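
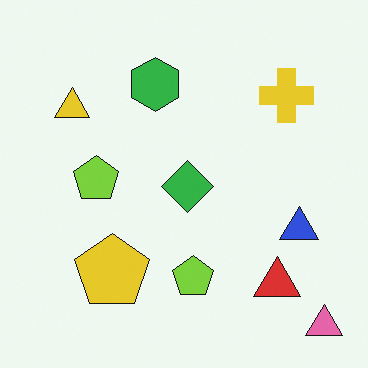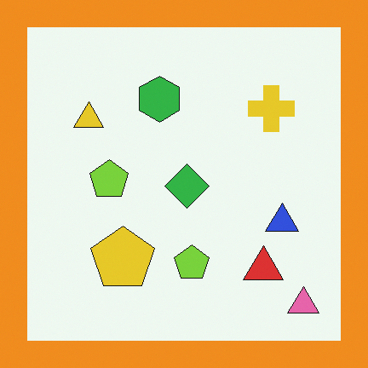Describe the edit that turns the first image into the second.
Framed with a orange border.

A solid orange frame runs around the edge of the second image, with the content slightly shrunk inside it.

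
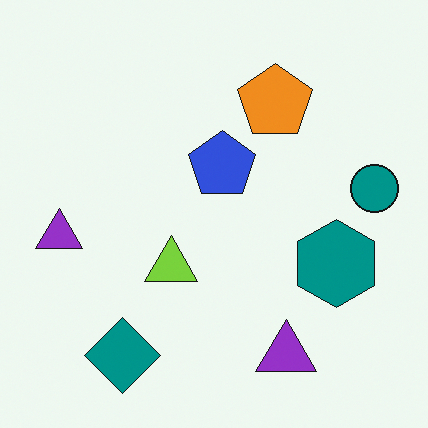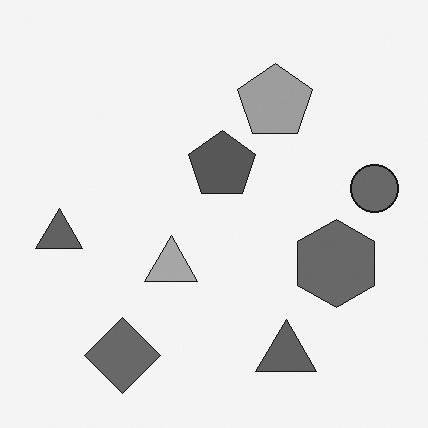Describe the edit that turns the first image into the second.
It was converted to grayscale.

All color is removed — every shape is now a shade of grey.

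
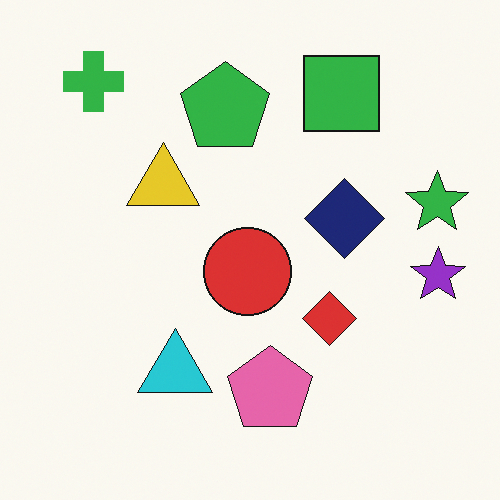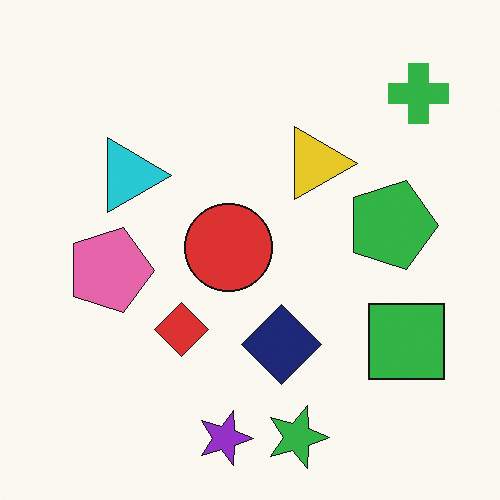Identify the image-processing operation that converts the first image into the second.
The image was rotated 90° clockwise.

The green cross sits in the top-left of the first image and the top-right of the second — consistent with a whole-image 90° clockwise rotation.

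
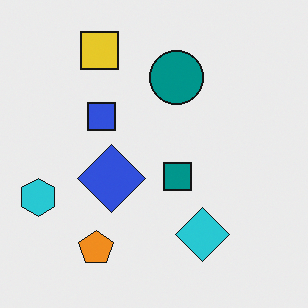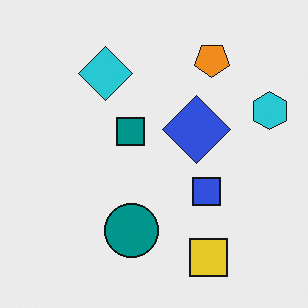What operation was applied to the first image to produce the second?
This is the original image rotated 180°.

The cyan hexagon sits in the left of the first image and the right of the second — consistent with a whole-image 180° rotation.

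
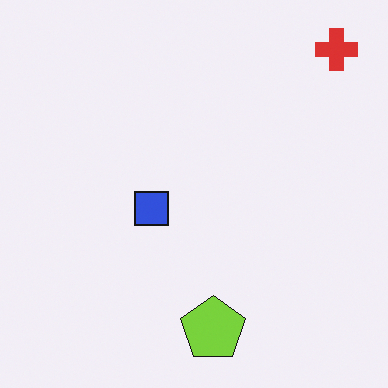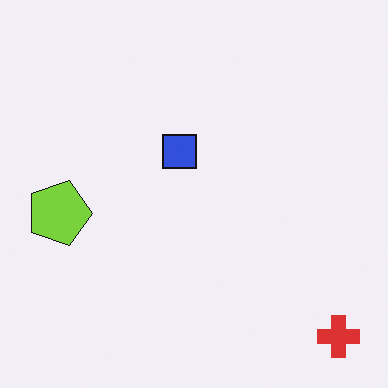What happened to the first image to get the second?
The transformation is: rotated 90° clockwise.

The red cross sits in the top-right of the first image and the bottom-right of the second — consistent with a whole-image 90° clockwise rotation.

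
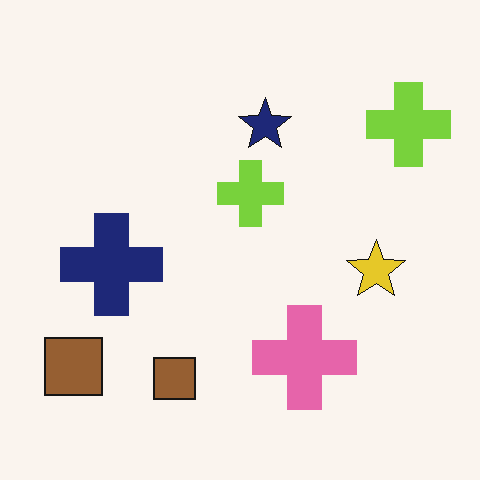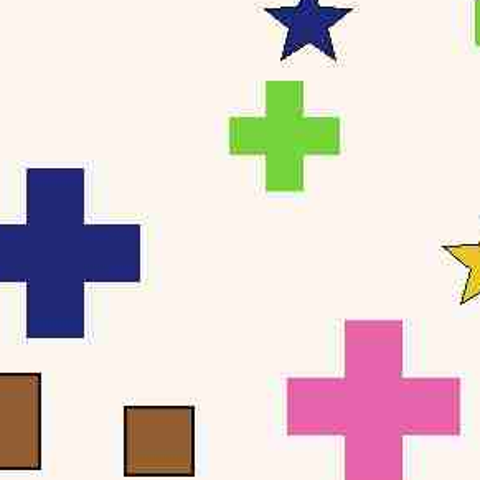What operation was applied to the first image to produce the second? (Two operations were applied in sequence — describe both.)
The transformation is: heavily JPEG-compressed with obvious blocking artifacts, then cropped tightly and scaled back up.

Blocky 8×8 compression artifacts appear around shape edges and the flat background shows ringing — characteristic JPEG degradation. The visible shapes are larger and the field of view is narrower; shapes near the original edges may be partly or wholly outside the frame — a crop-and-rescale.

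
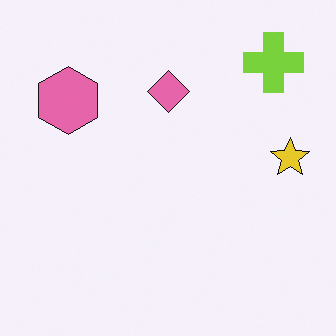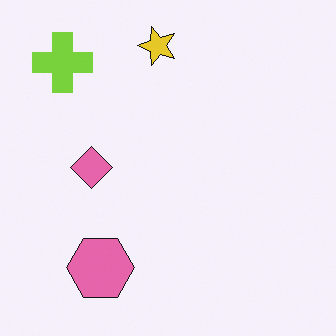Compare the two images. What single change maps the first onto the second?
This is the original image rotated 90° counter-clockwise.

The lime cross sits in the top-right of the first image and the top-left of the second — consistent with a whole-image 90° counter-clockwise rotation.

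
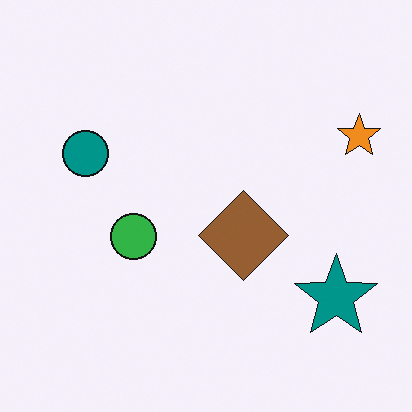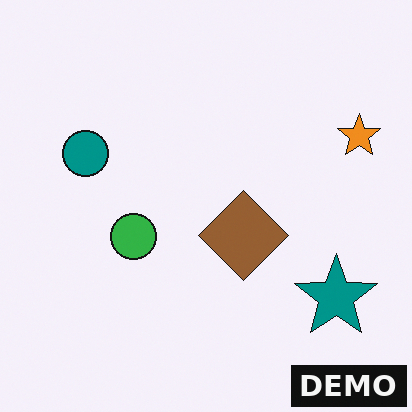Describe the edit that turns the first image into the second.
The transformation is: watermarked with the text "DEMO" in the lower-right corner.

A dark label reading "DEMO" appears in the lower-right corner.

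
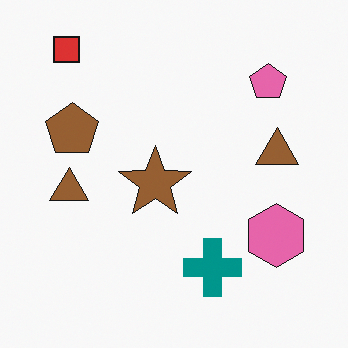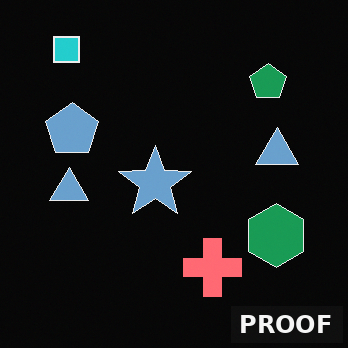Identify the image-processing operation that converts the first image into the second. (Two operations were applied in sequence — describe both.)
The image was color-inverted (negative), then watermarked with the text "PROOF" in the lower-right corner.

The light background has become dark and every shape's color is its complement — a photographic negative. A dark label reading "PROOF" appears in the lower-right corner.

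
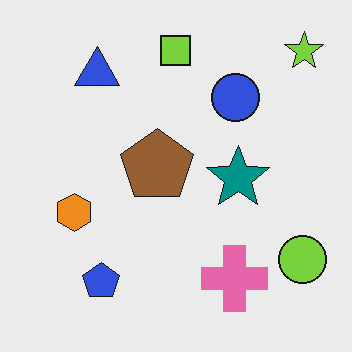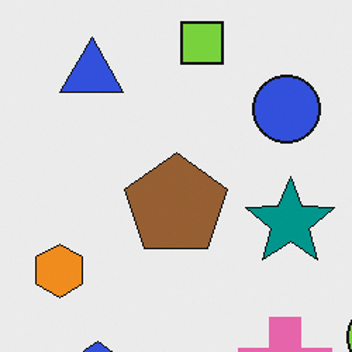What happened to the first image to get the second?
The transformation is: cropped slightly and scaled back up.

The visible shapes are larger and the field of view is narrower; shapes near the original edges may be partly or wholly outside the frame — a crop-and-rescale.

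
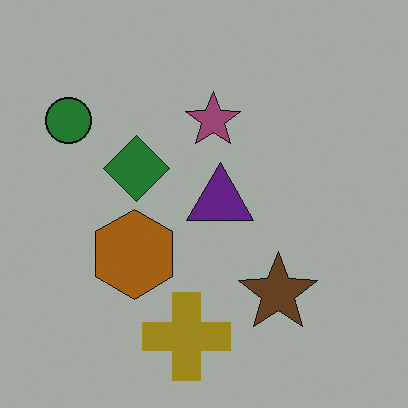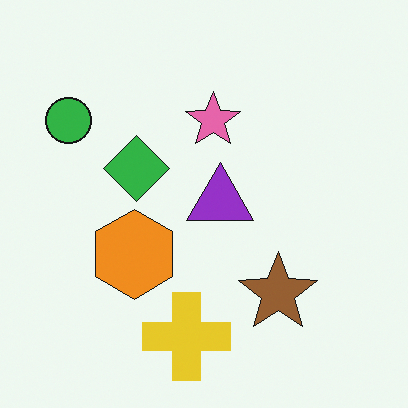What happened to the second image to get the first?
The first image is the second darkened a lot.

Every pixel — background and shapes alike — is uniformly darkened.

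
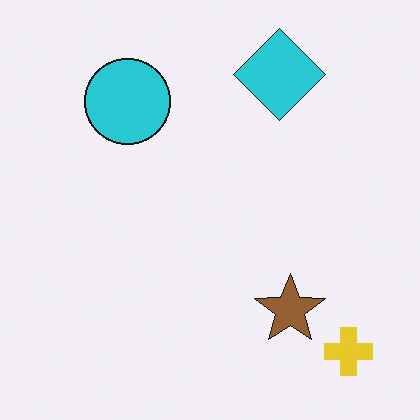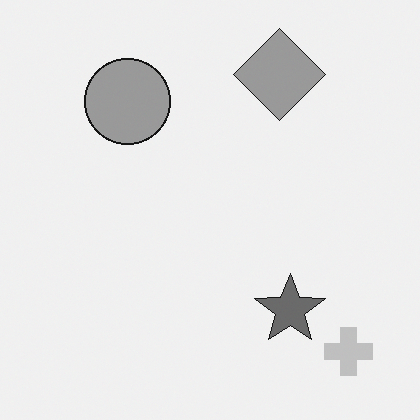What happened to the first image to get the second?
This is the original image converted to grayscale.

All color is removed — every shape is now a shade of grey.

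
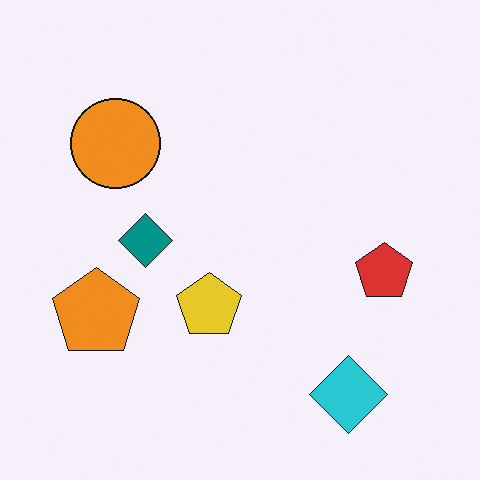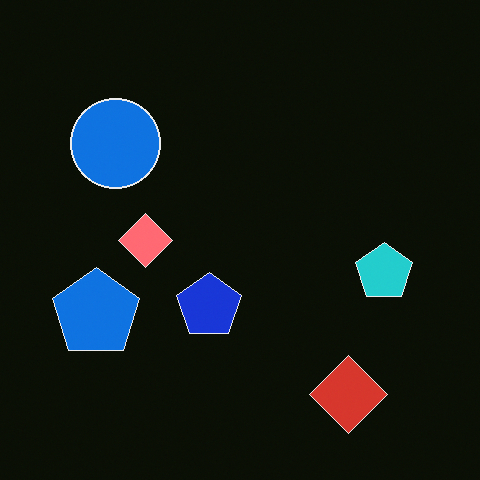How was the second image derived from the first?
This is the original image color-inverted (negative).

The light background has become dark and every shape's color is its complement — a photographic negative.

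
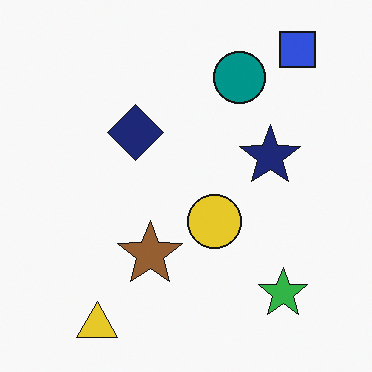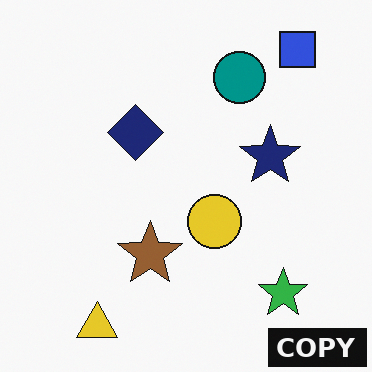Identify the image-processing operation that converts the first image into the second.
The second image is the first watermarked with the text "COPY" in the lower-right corner.

A dark label reading "COPY" appears in the lower-right corner.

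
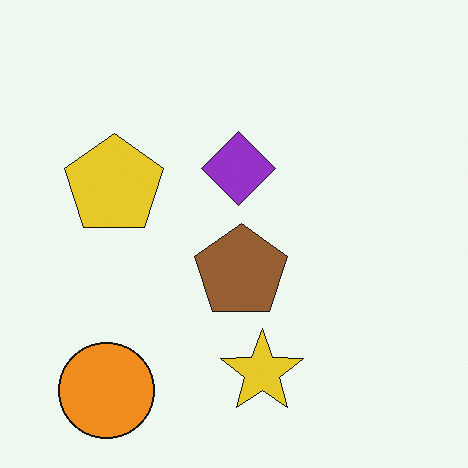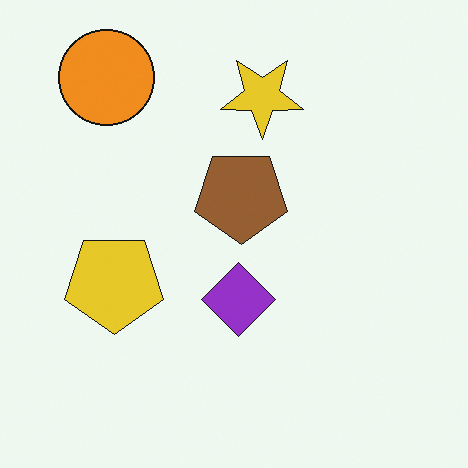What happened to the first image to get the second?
The image was flipped vertically (top ↔ bottom).

The orange circle is in the bottom-left of the first image and the top-left of the second — shapes on opposite sides of the horizontal midline have swapped in a mirror flip.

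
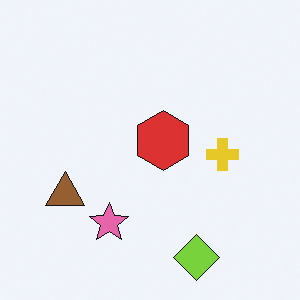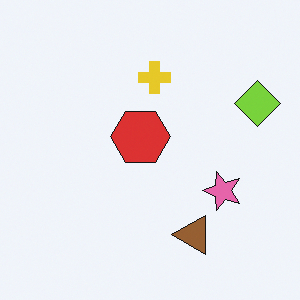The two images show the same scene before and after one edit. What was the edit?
Rotated 90° counter-clockwise.

The lime diamond sits in the bottom of the first image and the right of the second — consistent with a whole-image 90° counter-clockwise rotation.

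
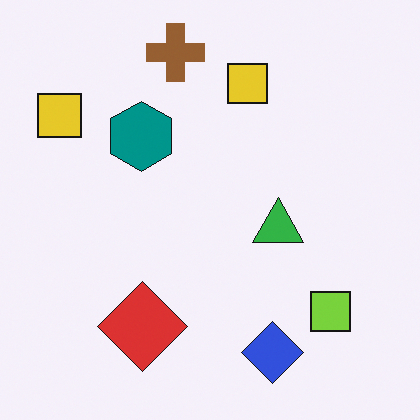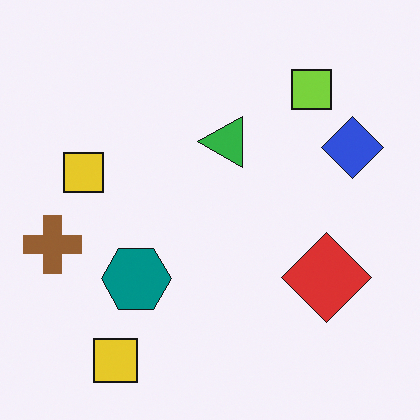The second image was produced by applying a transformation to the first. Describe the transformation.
The transformation is: rotated 90° counter-clockwise.

The brown cross sits in the top of the first image and the left of the second — consistent with a whole-image 90° counter-clockwise rotation.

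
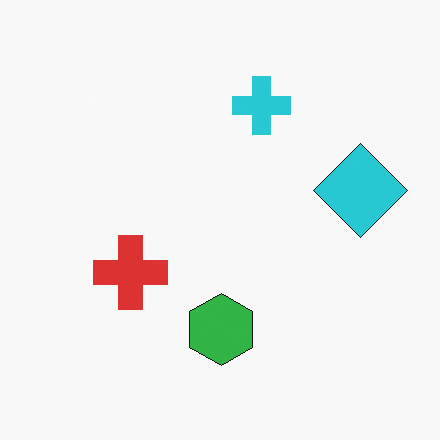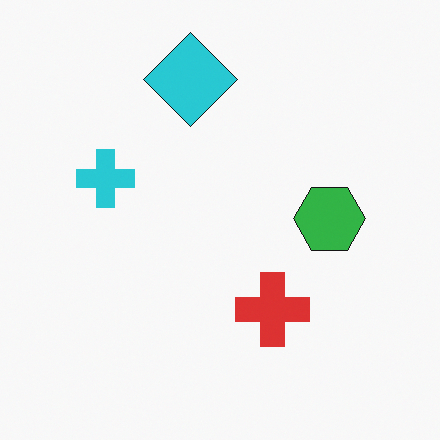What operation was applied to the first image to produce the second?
It was rotated 90° counter-clockwise.

The cyan diamond sits in the right of the first image and the top of the second — consistent with a whole-image 90° counter-clockwise rotation.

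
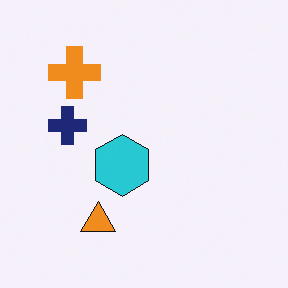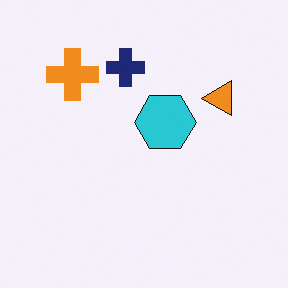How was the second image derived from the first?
The image was transposed (reflected across the top-left ↔ bottom-right diagonal).

Shapes have swapped their row and column positions — what was in the top-right is now in the bottom-left — a diagonal reflection.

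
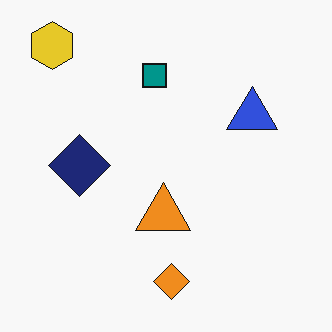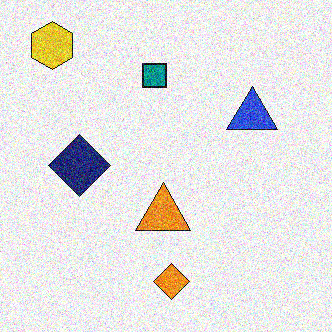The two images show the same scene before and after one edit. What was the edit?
This is the original image degraded with a thick layer of grain.

Random speckle covers the whole image, including the flat background.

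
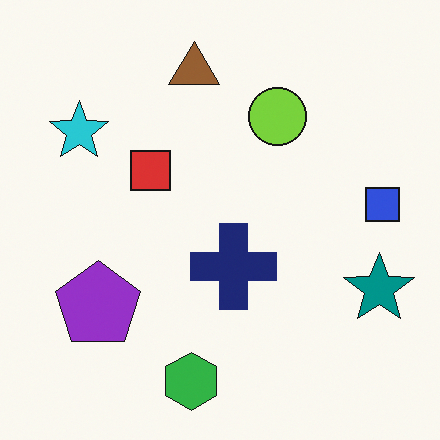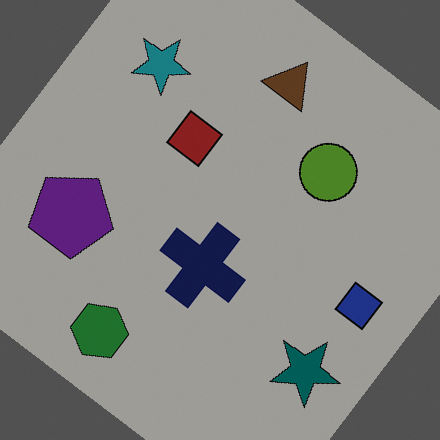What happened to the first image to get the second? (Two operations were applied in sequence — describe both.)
The image was rotated clockwise by a large amount — several tens of degrees, then substantially darkened.

Every shape is tilted by the same angle and the image corners show triangular fill wedges — a whole-image rotation by a non-right angle. Every pixel — background and shapes alike — is uniformly darkened.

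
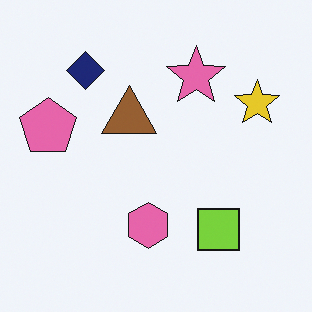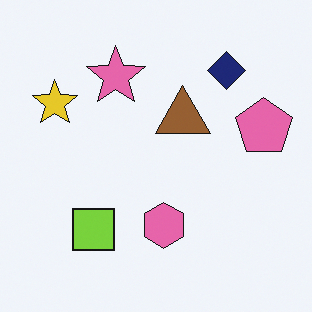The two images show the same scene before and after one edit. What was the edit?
The image was flipped horizontally (left ↔ right).

The pink pentagon is in the left of the first image and the right of the second — shapes on opposite sides of the vertical midline have swapped in a mirror flip.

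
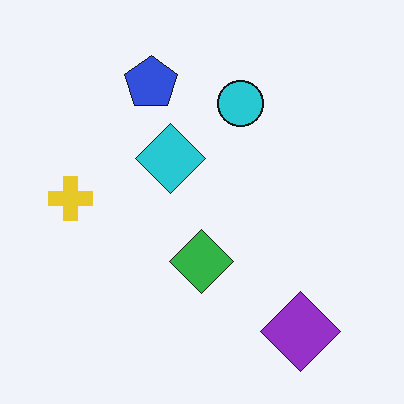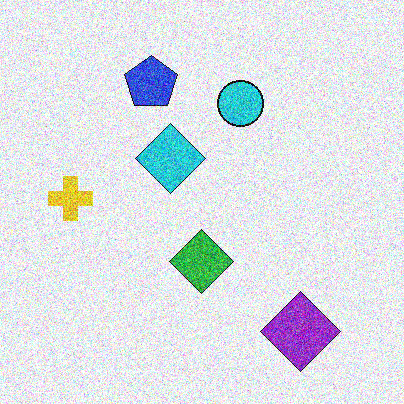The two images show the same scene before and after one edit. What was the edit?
The second image is the first degraded with strong gaussian noise.

Random speckle covers the whole image, including the flat background.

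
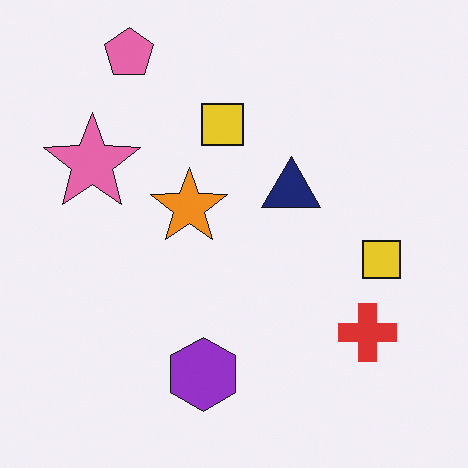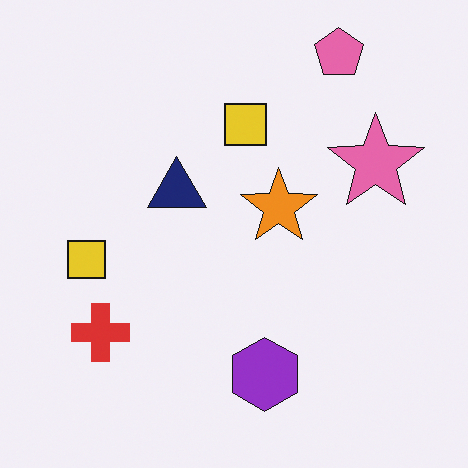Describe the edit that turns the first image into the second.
The image was flipped horizontally (left ↔ right).

The pink star is in the left of the first image and the right of the second — shapes on opposite sides of the vertical midline have swapped in a mirror flip.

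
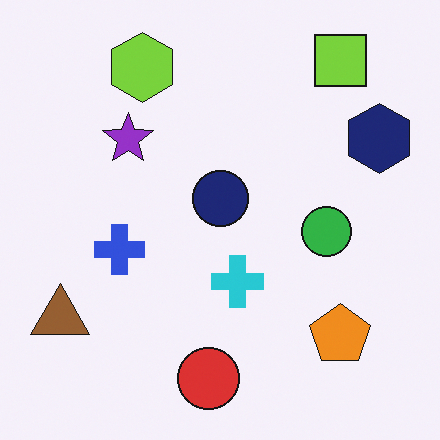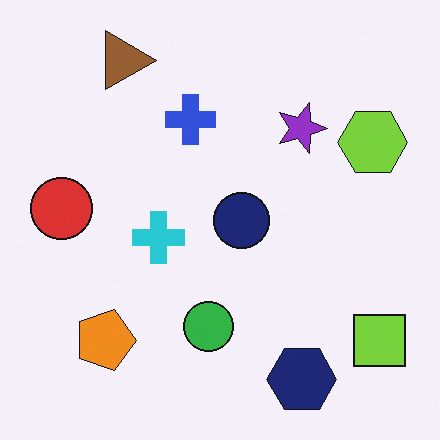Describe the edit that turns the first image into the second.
The image was rotated 90° clockwise.

The lime square sits in the top-right of the first image and the bottom-right of the second — consistent with a whole-image 90° clockwise rotation.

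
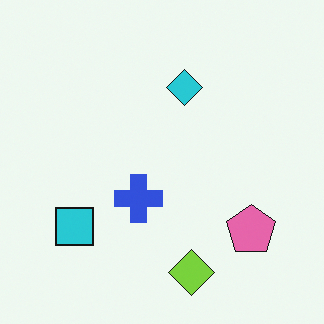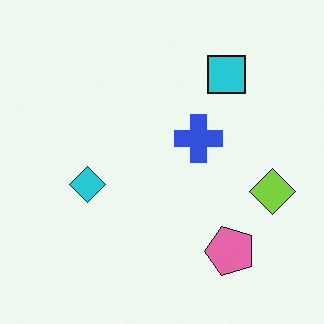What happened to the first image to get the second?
The transformation is: transposed (reflected across the top-left ↔ bottom-right diagonal).

Shapes have swapped their row and column positions — what was in the top-right is now in the bottom-left — a diagonal reflection.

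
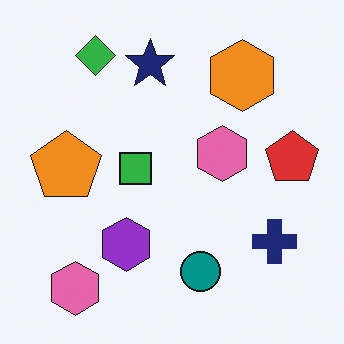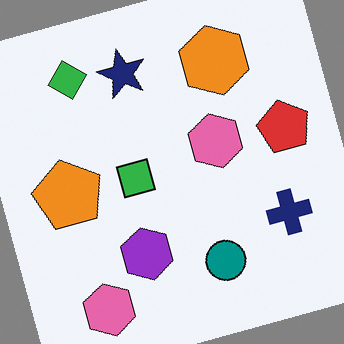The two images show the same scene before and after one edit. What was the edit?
It was rotated counter-clockwise by a clearly visible amount.

Every shape is tilted by the same angle and the image corners show triangular fill wedges — a whole-image rotation by a non-right angle.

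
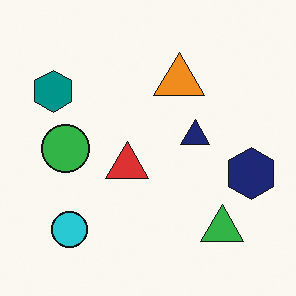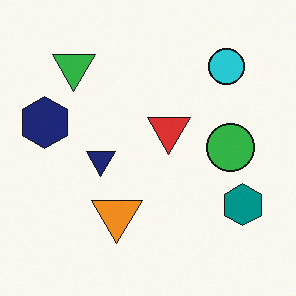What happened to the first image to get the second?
The second image is the first rotated 180°.

The cyan circle sits in the bottom-left of the first image and the top-right of the second — consistent with a whole-image 180° rotation.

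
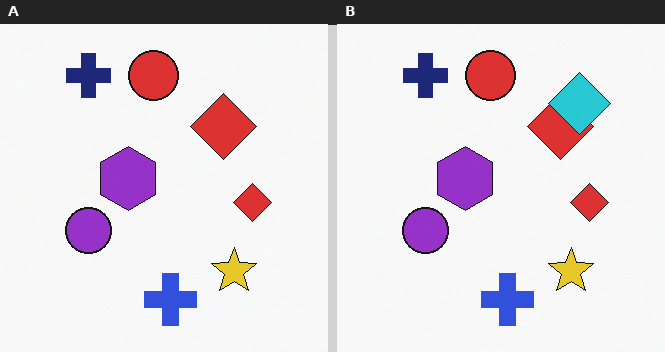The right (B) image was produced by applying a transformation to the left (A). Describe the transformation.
The image was overlaid with an additional cyan diamond.

A cyan diamond appears in the right (B) image that is absent from the left (A).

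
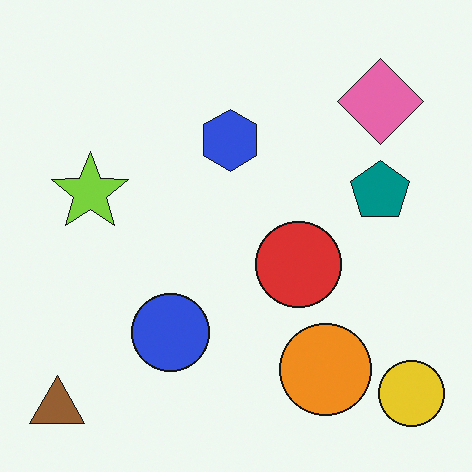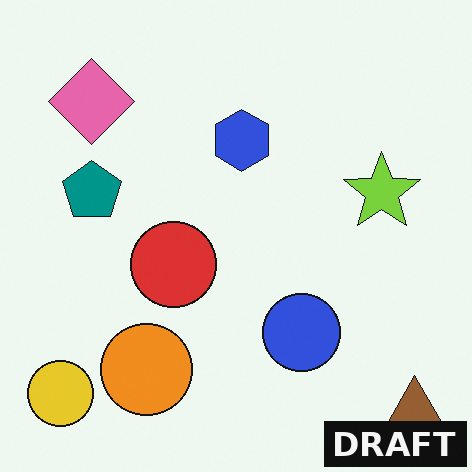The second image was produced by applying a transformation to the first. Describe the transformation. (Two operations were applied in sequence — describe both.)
The second image is the first flipped horizontally (left ↔ right), then watermarked with the text "DRAFT" in the lower-right corner.

The brown triangle is in the bottom-left of the first image and the bottom-right of the second — shapes on opposite sides of the vertical midline have swapped in a mirror flip. A dark label reading "DRAFT" appears in the lower-right corner.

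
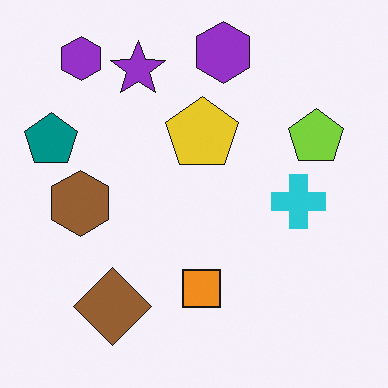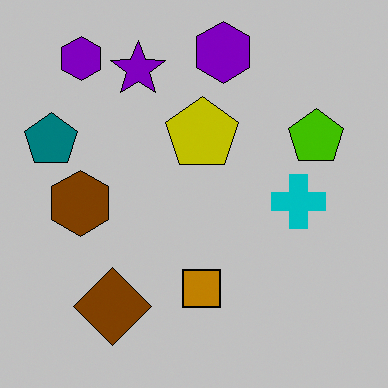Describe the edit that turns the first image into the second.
This is the original image aggressively posterized.

Each flat color has snapped to a coarser quantized level — most visibly, the near-white background has dropped to a flat grey.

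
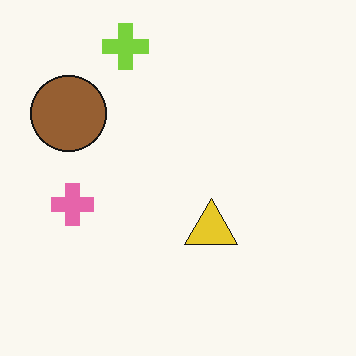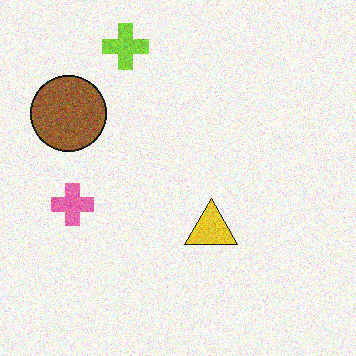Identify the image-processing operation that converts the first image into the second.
It was degraded with moderate additive noise.

Random speckle covers the whole image, including the flat background.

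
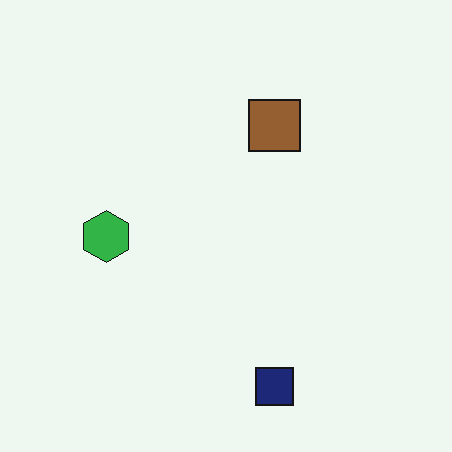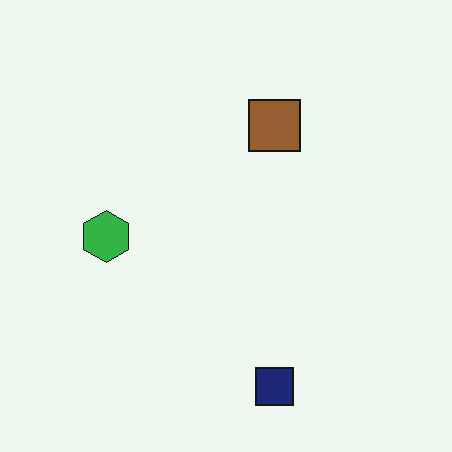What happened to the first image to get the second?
JPEG-compressed with visible artifacts.

Blocky 8×8 compression artifacts appear around shape edges and the flat background shows ringing — characteristic JPEG degradation.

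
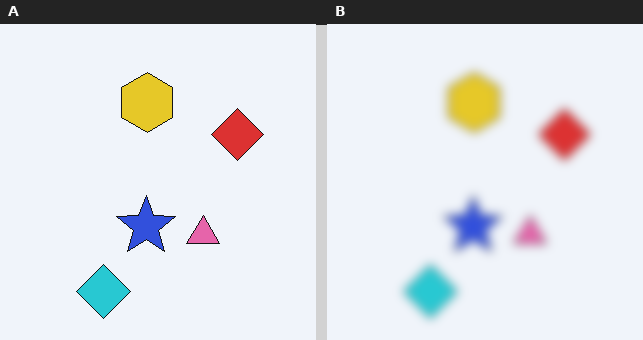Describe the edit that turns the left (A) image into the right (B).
The right (B) image is the left (A) heavily blurred.

Shape edges and outlines are uniformly softened across the whole image.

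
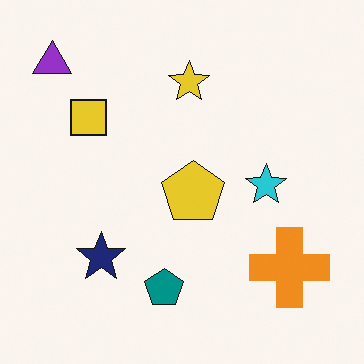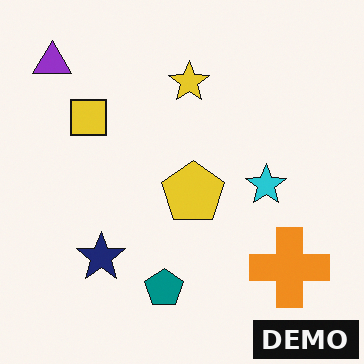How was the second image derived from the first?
This is the original image watermarked with the text "DEMO" in the lower-right corner.

A dark label reading "DEMO" appears in the lower-right corner.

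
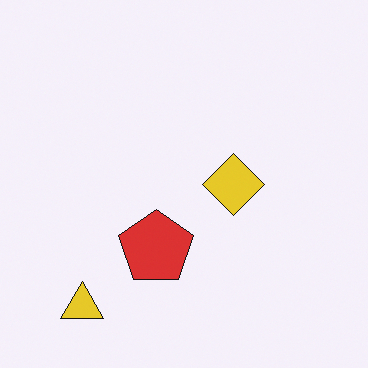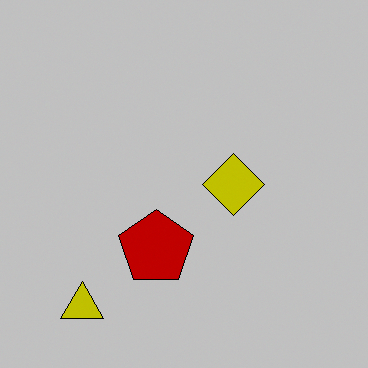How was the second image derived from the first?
The transformation is: aggressively posterized.

Each flat color has snapped to a coarser quantized level — most visibly, the near-white background has dropped to a flat grey.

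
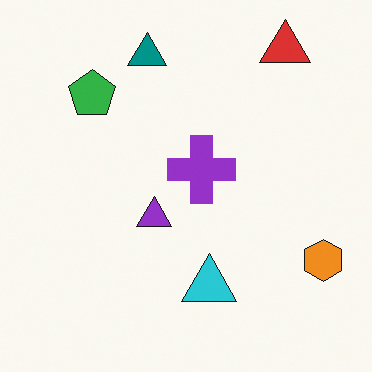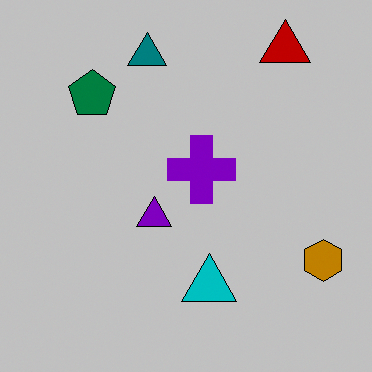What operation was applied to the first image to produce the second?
The second image is the first heavily posterized to just a handful of flat colors.

Each flat color has snapped to a coarser quantized level — most visibly, the near-white background has dropped to a flat grey.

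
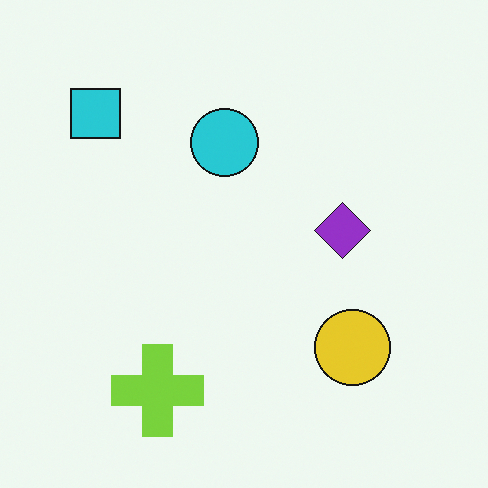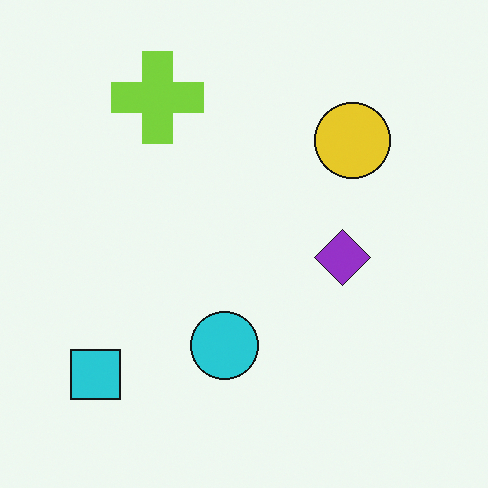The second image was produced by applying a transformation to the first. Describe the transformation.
The second image is the first flipped vertically (top ↔ bottom).

The lime cross is in the bottom-left of the first image and the top-left of the second — shapes on opposite sides of the horizontal midline have swapped in a mirror flip.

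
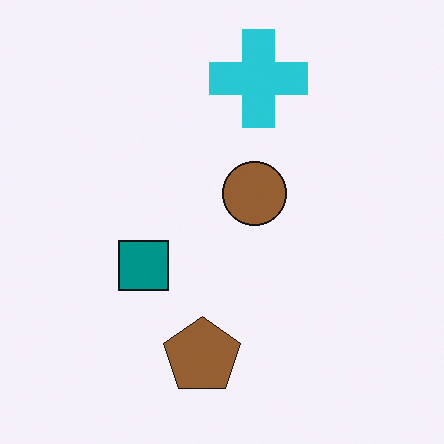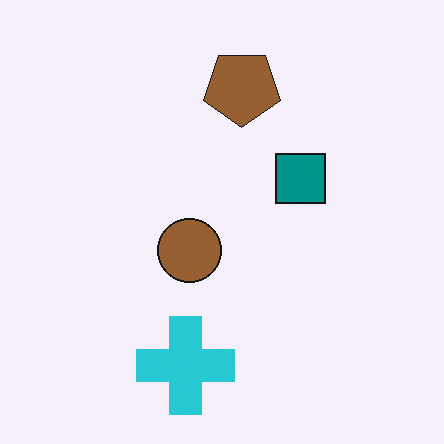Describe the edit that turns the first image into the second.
This is the original image rotated 180°.

The cyan cross sits in the top of the first image and the bottom of the second — consistent with a whole-image 180° rotation.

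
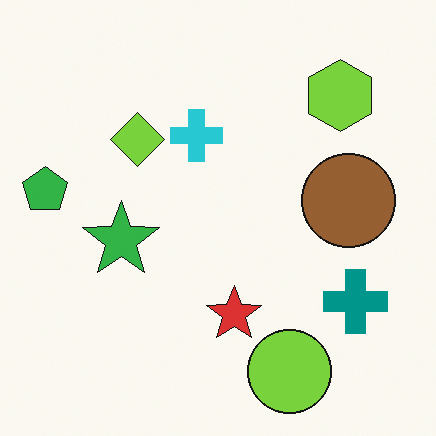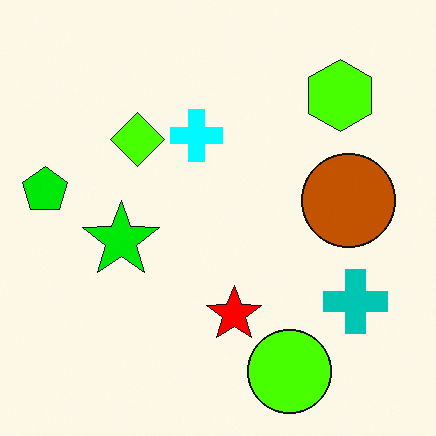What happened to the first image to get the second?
The transformation is: made much more vivid (saturation change).

All colors are more vivid — a global saturation change.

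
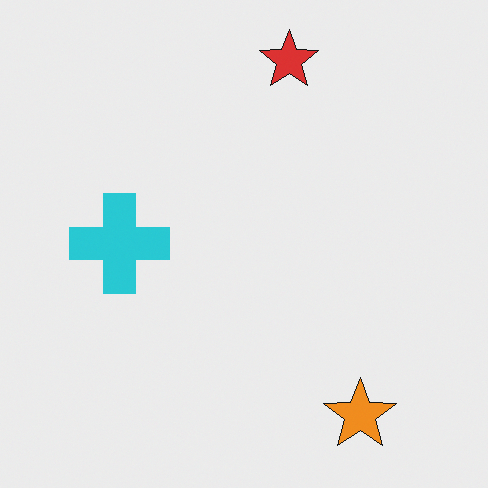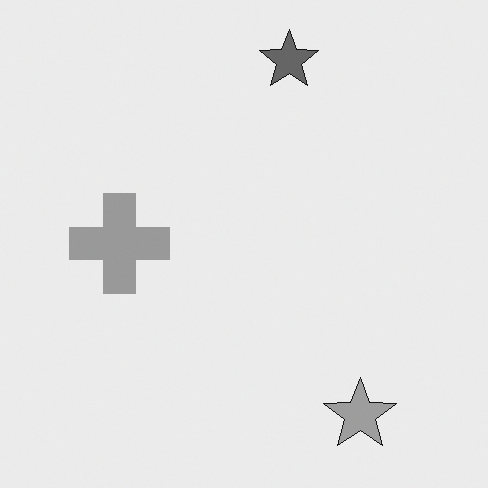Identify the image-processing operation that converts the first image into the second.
The second image is the first converted to grayscale.

All color is removed — every shape is now a shade of grey.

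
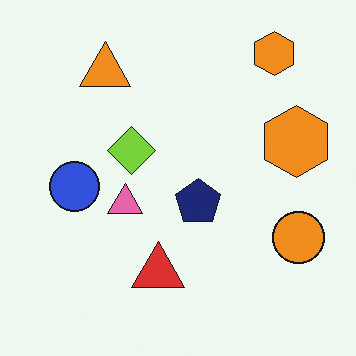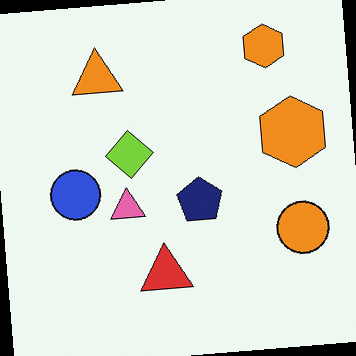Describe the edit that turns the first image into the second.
The transformation is: rotated counter-clockwise by a few degrees.

Every shape is tilted by the same angle and the image corners show triangular fill wedges — a whole-image rotation by a non-right angle.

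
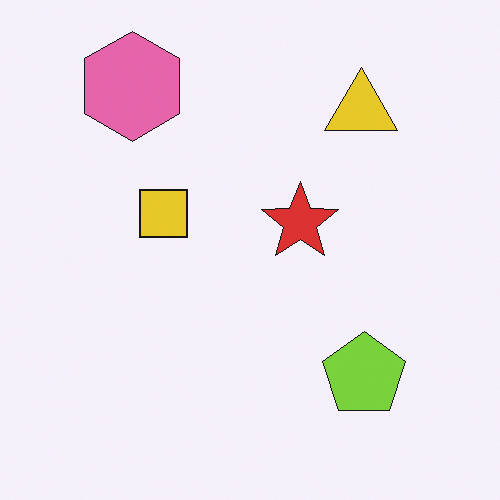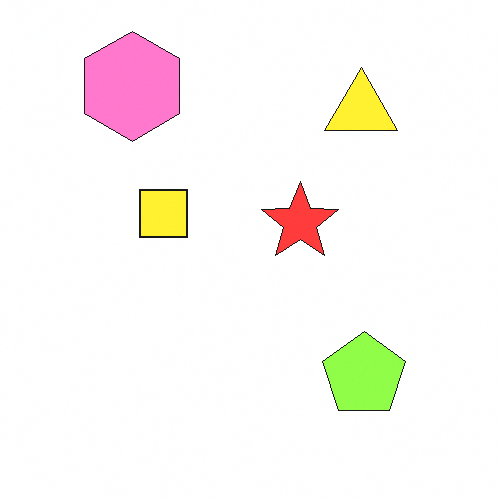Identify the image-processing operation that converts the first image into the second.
The image was slightly brightened.

Every pixel — background and shapes alike — is uniformly brightened.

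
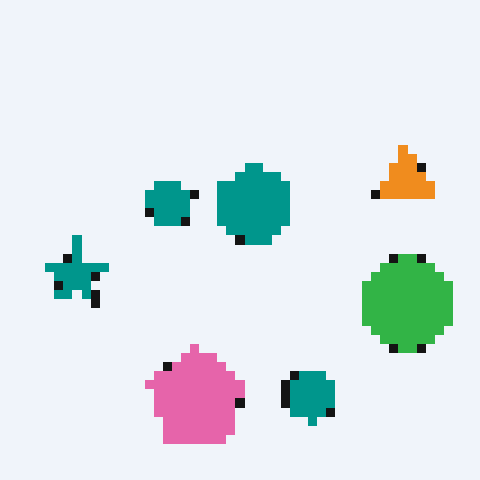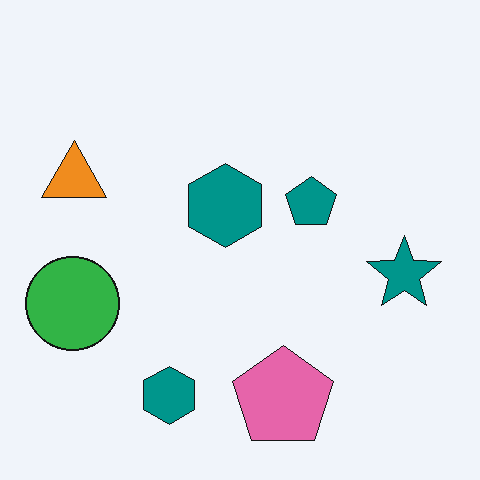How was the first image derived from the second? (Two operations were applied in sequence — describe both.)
It was coarsely pixelated, then flipped horizontally (left ↔ right).

Shapes are reduced to large square blocks; fine edges and outlines are lost — a downscale-then-upscale (mosaic) effect. The green circle is in the left of the second image and the right of the first — shapes on opposite sides of the vertical midline have swapped in a mirror flip.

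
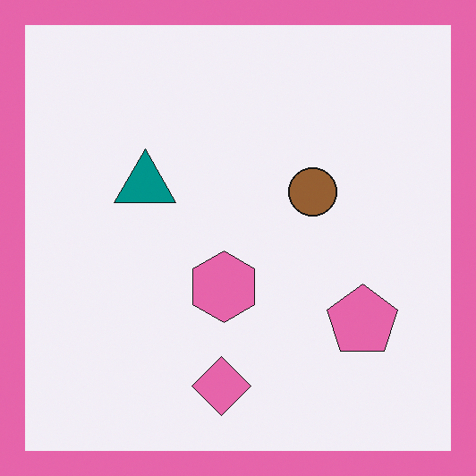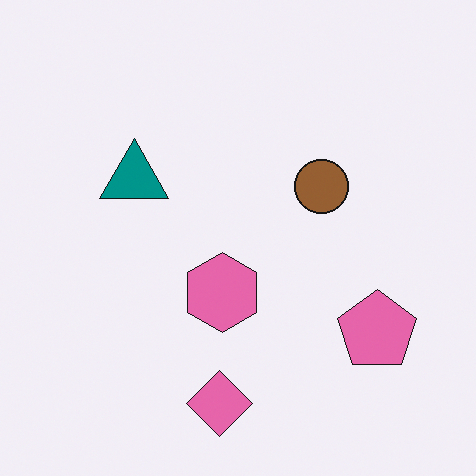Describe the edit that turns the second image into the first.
It was framed with a pink border.

A solid pink frame runs around the edge of the first image, with the content slightly shrunk inside it.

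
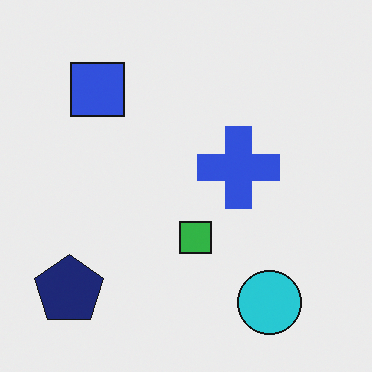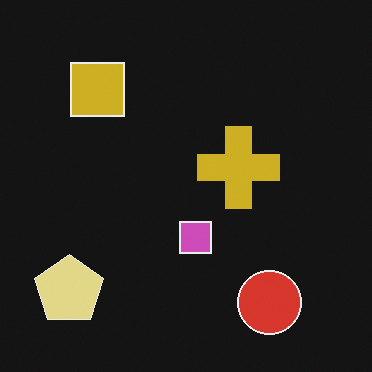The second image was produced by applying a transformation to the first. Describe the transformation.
Color-inverted (negative).

The light background has become dark and every shape's color is its complement — a photographic negative.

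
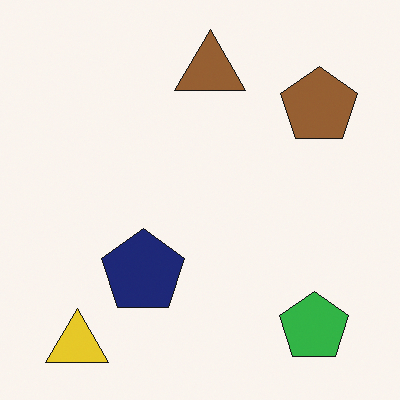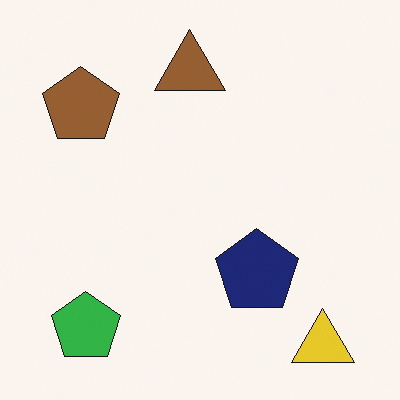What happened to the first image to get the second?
The image was flipped horizontally (left ↔ right).

The yellow triangle is in the bottom-left of the first image and the bottom-right of the second — shapes on opposite sides of the vertical midline have swapped in a mirror flip.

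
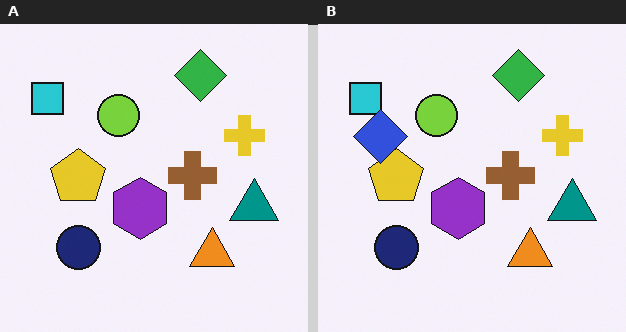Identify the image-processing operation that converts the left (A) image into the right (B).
This is the original image overlaid with an additional blue diamond.

A blue diamond appears in the right (B) image that is absent from the left (A).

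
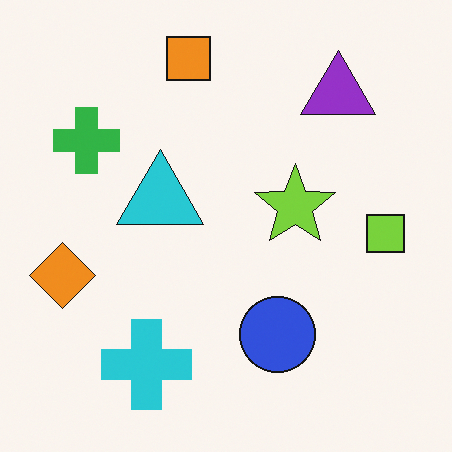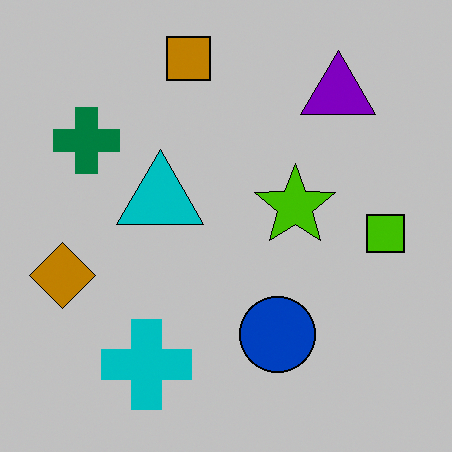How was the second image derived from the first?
The second image is the first aggressively posterized.

Each flat color has snapped to a coarser quantized level — most visibly, the near-white background has dropped to a flat grey.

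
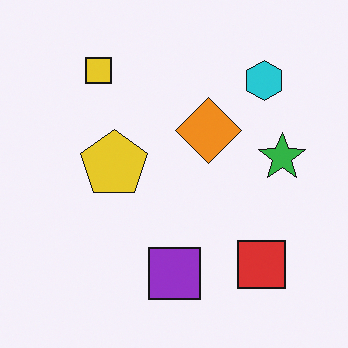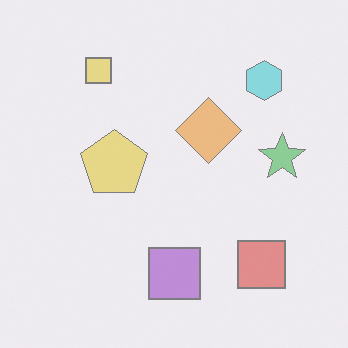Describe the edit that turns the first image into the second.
This is the original image given much lower contrast.

Tones are pushed toward mid-grey across the whole image — a global contrast change.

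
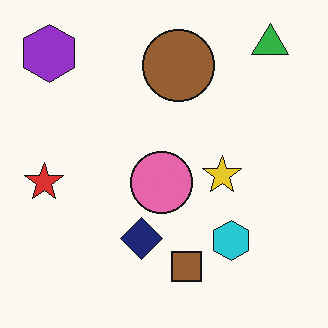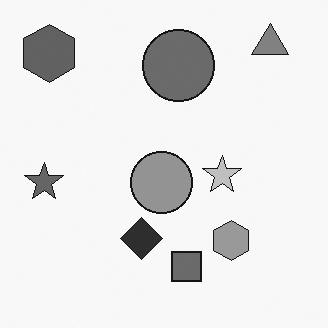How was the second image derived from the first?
The second image is the first converted to grayscale.

All color is removed — every shape is now a shade of grey.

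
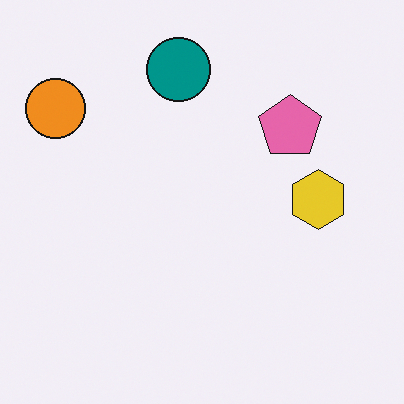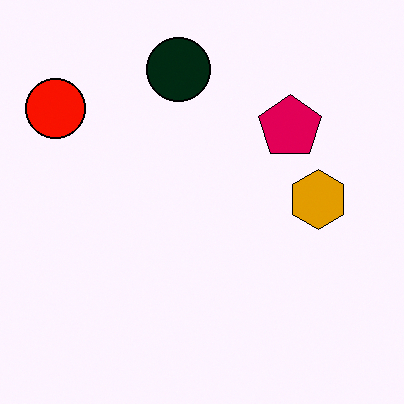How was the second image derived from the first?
The second image is the first given much higher contrast.

Tones are pushed away from mid-grey across the whole image — a global contrast change.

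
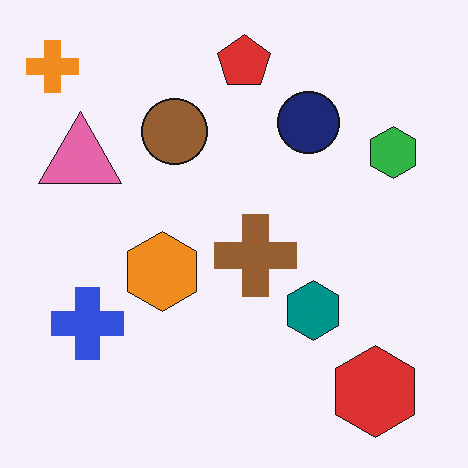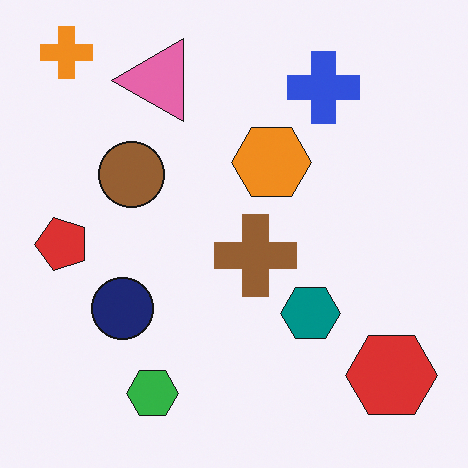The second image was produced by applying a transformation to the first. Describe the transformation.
The image was transposed (reflected across the top-left ↔ bottom-right diagonal).

Shapes have swapped their row and column positions — what was in the top-right is now in the bottom-left — a diagonal reflection.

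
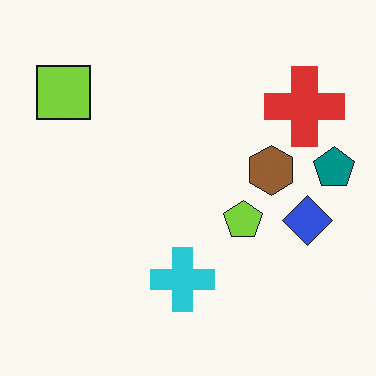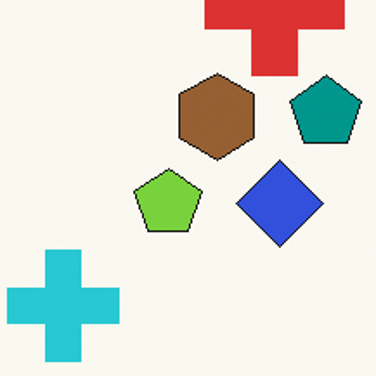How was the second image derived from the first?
It was cropped to a noticeably smaller region and rescaled.

The visible shapes are larger and the field of view is narrower; shapes near the original edges may be partly or wholly outside the frame — a crop-and-rescale.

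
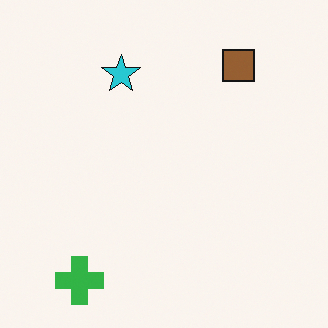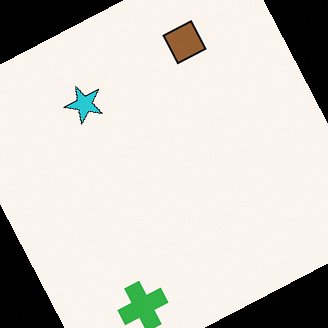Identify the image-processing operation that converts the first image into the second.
The second image is the first rotated counter-clockwise by a clearly visible amount.

Every shape is tilted by the same angle and the image corners show triangular fill wedges — a whole-image rotation by a non-right angle.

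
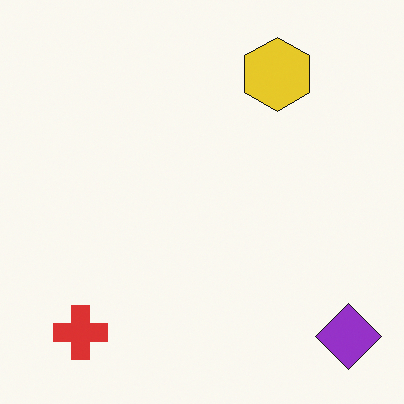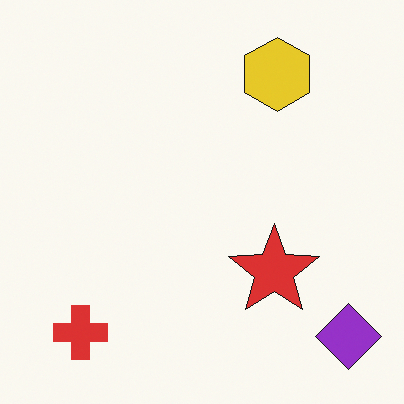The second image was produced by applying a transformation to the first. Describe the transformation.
Overlaid with an additional red star.

A red star appears in the second image that is absent from the first.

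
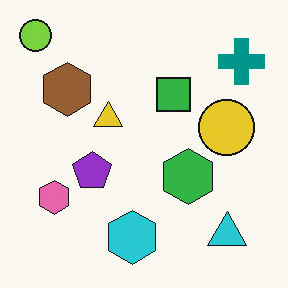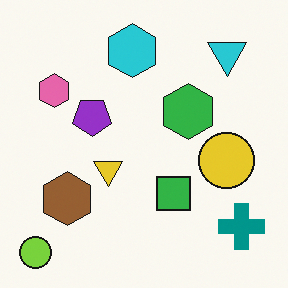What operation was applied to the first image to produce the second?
The second image is the first flipped vertically (top ↔ bottom).

The lime circle is in the top-left of the first image and the bottom-left of the second — shapes on opposite sides of the horizontal midline have swapped in a mirror flip.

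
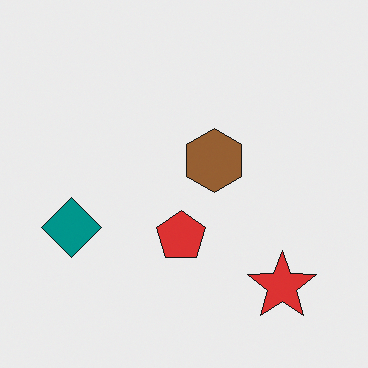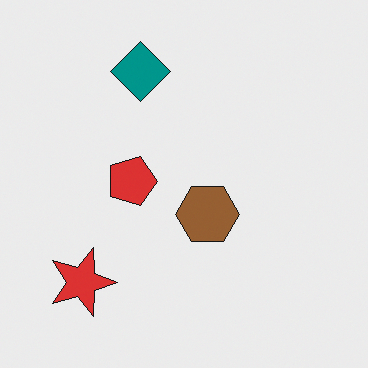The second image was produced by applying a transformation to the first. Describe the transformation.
The second image is the first rotated 90° clockwise.

The red star sits in the bottom-right of the first image and the bottom-left of the second — consistent with a whole-image 90° clockwise rotation.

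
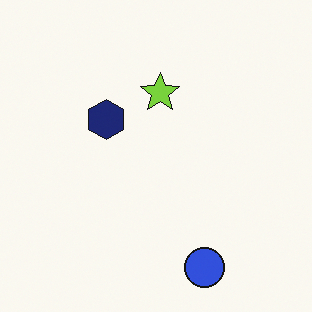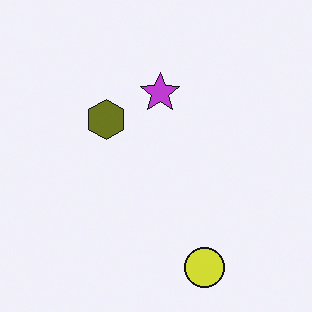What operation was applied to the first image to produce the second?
The transformation is: hue-shifted by a large amount.

Every shape's color has rotated by the same amount around the hue wheel — a uniform hue shift.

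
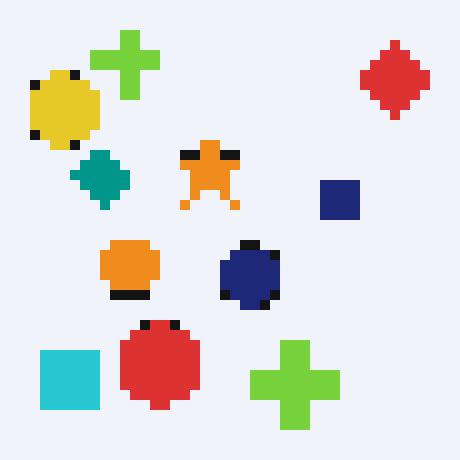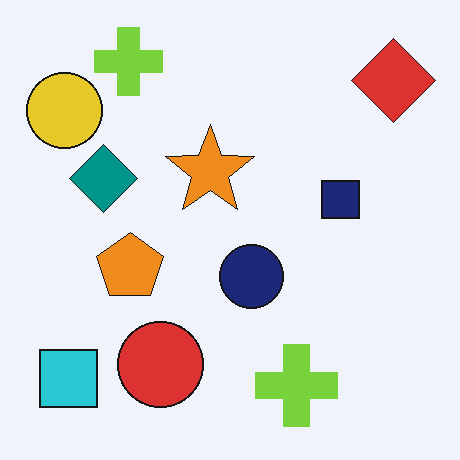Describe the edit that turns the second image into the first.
This is the original image heavily pixelated into large blocks.

Shapes are reduced to large square blocks; fine edges and outlines are lost — a downscale-then-upscale (mosaic) effect.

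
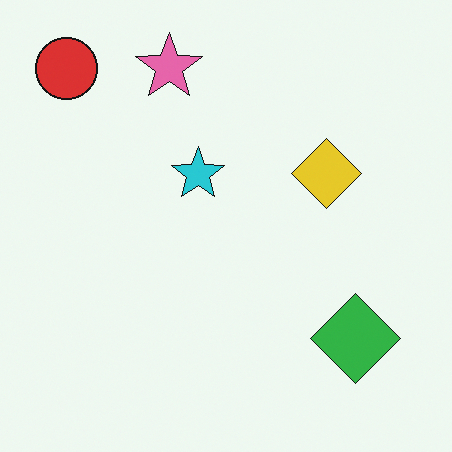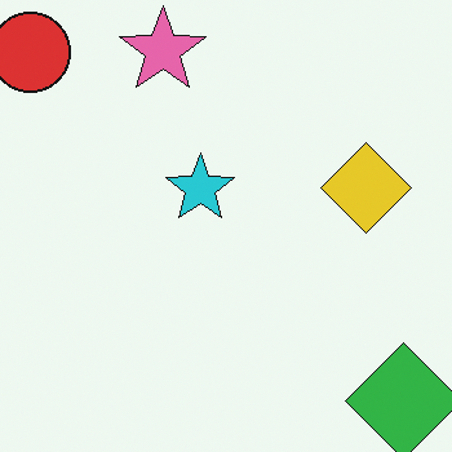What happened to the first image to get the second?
Cropped slightly and scaled back up.

The visible shapes are larger and the field of view is narrower; shapes near the original edges may be partly or wholly outside the frame — a crop-and-rescale.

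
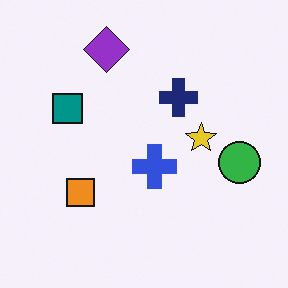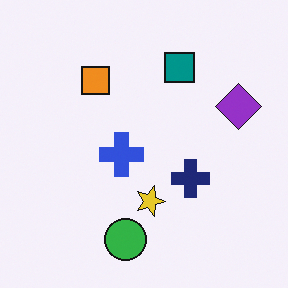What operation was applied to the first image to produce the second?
This is the original image rotated 90° clockwise.

The purple diamond sits in the top of the first image and the right of the second — consistent with a whole-image 90° clockwise rotation.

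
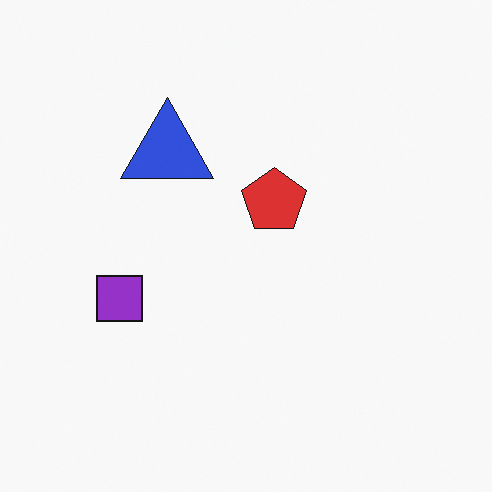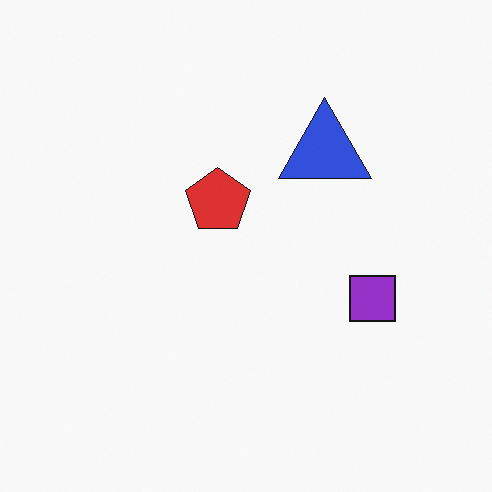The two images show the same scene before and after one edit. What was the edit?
The image was flipped horizontally (left ↔ right).

The purple square is in the left of the first image and the right of the second — shapes on opposite sides of the vertical midline have swapped in a mirror flip.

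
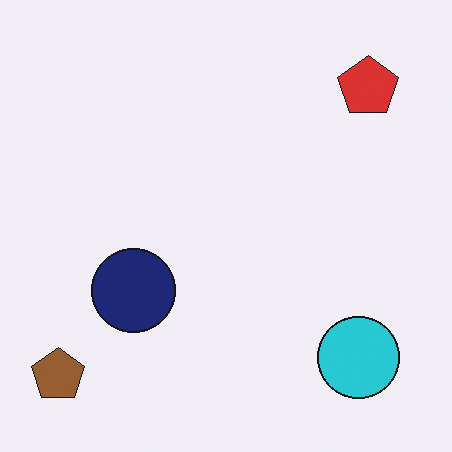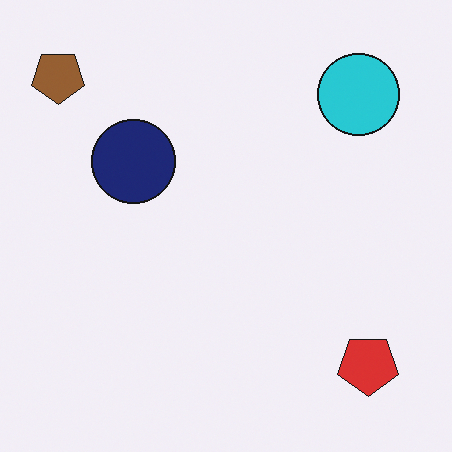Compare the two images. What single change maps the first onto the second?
This is the original image flipped vertically (top ↔ bottom).

The brown pentagon is in the bottom-left of the first image and the top-left of the second — shapes on opposite sides of the horizontal midline have swapped in a mirror flip.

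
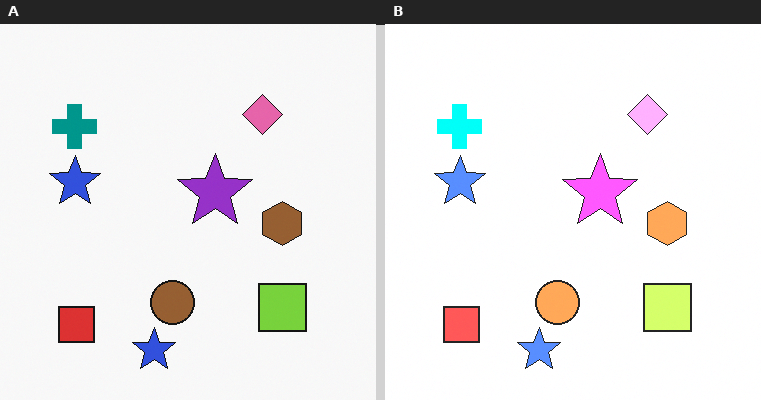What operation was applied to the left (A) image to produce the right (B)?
Brightened a lot.

Every pixel — background and shapes alike — is uniformly brightened.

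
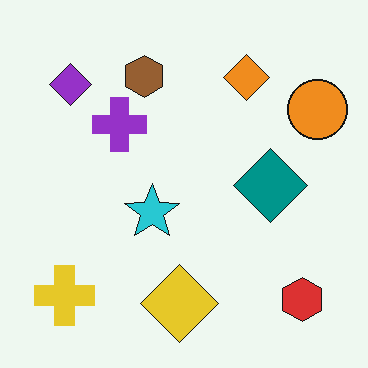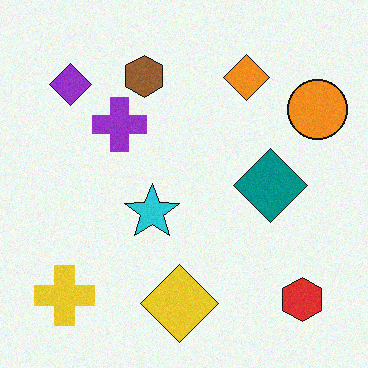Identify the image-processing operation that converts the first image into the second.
The image was degraded with a light layer of grain.

Random speckle covers the whole image, including the flat background.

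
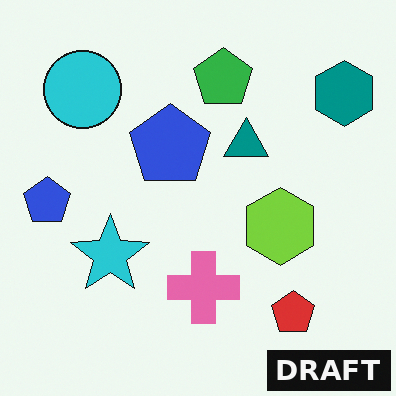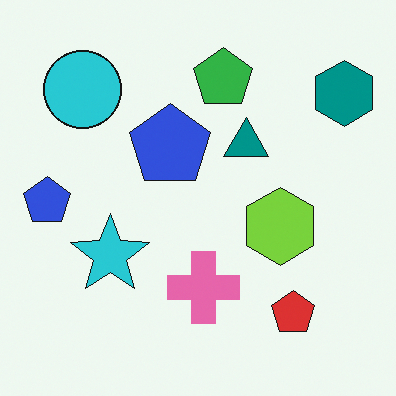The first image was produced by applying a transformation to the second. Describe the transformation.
The transformation is: watermarked with the text "DRAFT" in the lower-right corner.

A dark label reading "DRAFT" appears in the lower-right corner.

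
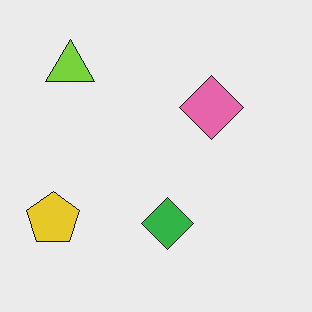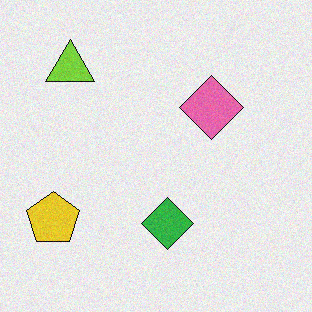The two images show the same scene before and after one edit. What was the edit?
Degraded with a light layer of grain.

Random speckle covers the whole image, including the flat background.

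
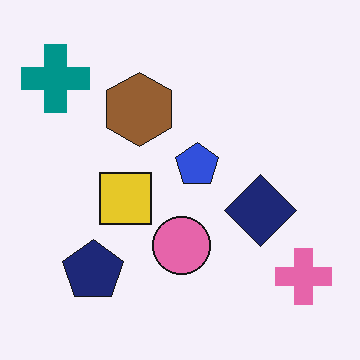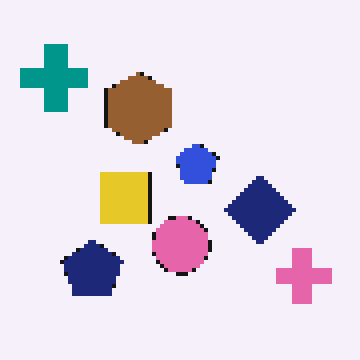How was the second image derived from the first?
The transformation is: mildly pixelated.

Shapes are reduced to large square blocks; fine edges and outlines are lost — a downscale-then-upscale (mosaic) effect.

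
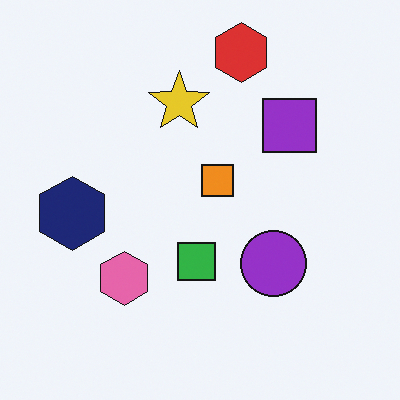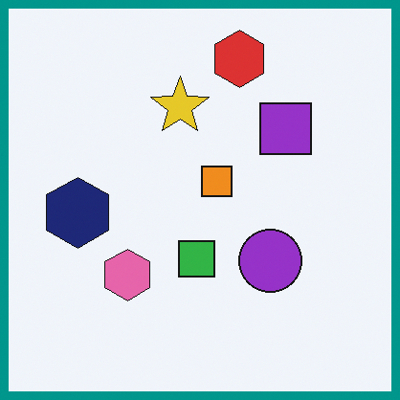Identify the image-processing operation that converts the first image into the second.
The image was framed with a teal border.

A solid teal frame runs around the edge of the second image, with the content slightly shrunk inside it.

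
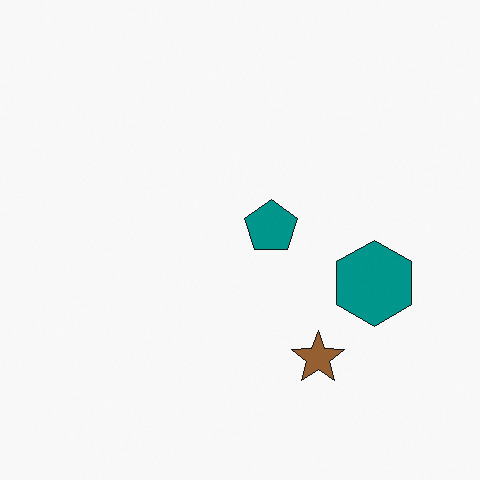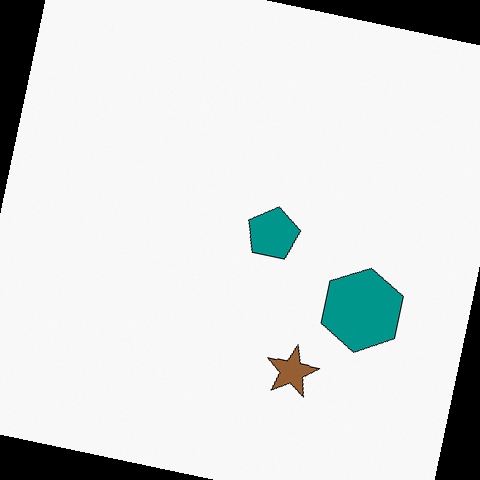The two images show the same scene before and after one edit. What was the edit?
The second image is the first rotated clockwise by a slight angle.

Every shape is tilted by the same angle and the image corners show triangular fill wedges — a whole-image rotation by a non-right angle.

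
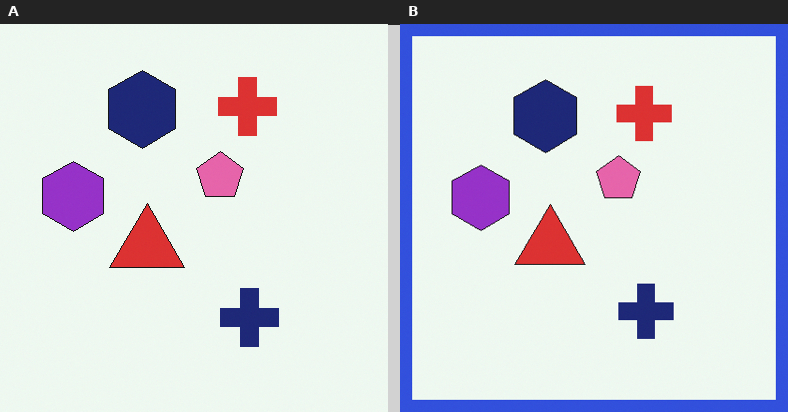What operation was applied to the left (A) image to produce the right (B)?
Framed with a blue border.

A solid blue frame runs around the edge of the right (B) image, with the content slightly shrunk inside it.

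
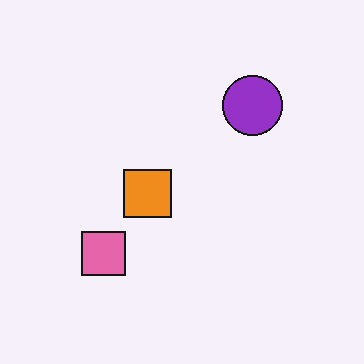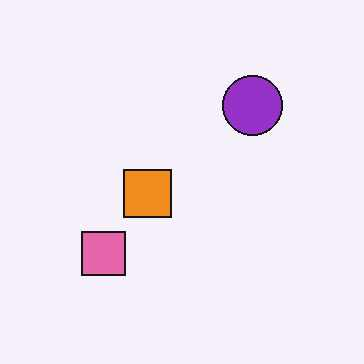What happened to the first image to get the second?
It was JPEG-compressed with visible artifacts.

Blocky 8×8 compression artifacts appear around shape edges and the flat background shows ringing — characteristic JPEG degradation.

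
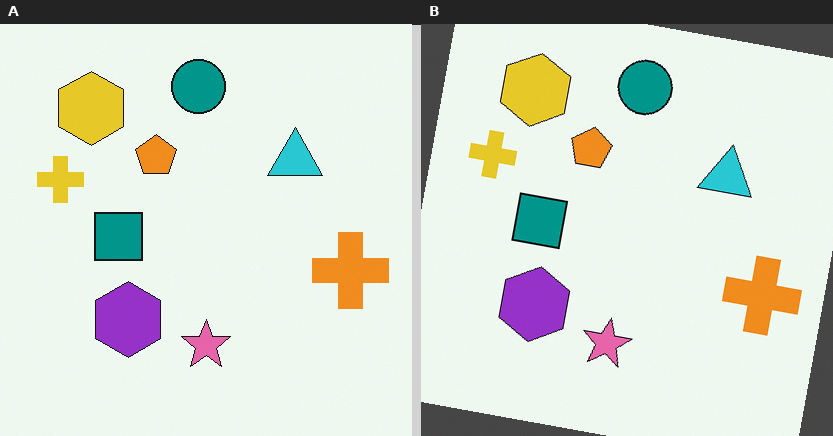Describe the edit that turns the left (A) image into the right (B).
The transformation is: rotated clockwise by a few degrees.

Every shape is tilted by the same angle and the image corners show triangular fill wedges — a whole-image rotation by a non-right angle.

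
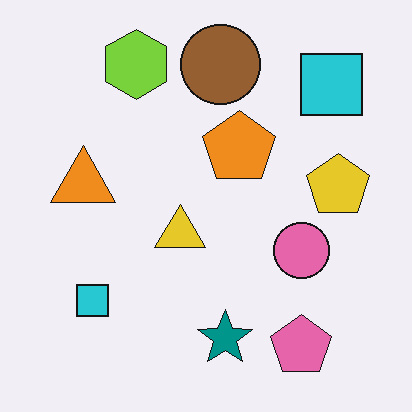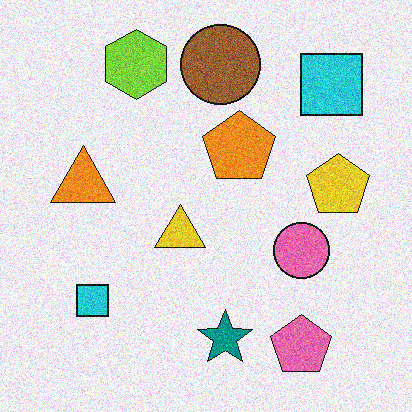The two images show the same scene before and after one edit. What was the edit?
Degraded with moderate additive noise.

Random speckle covers the whole image, including the flat background.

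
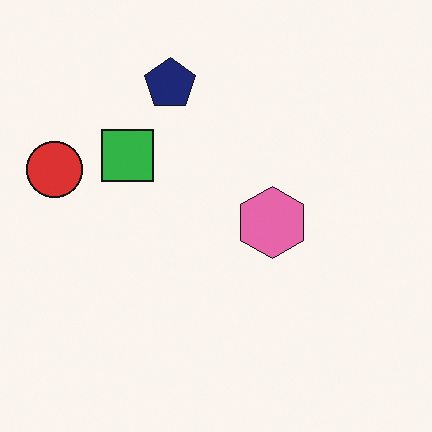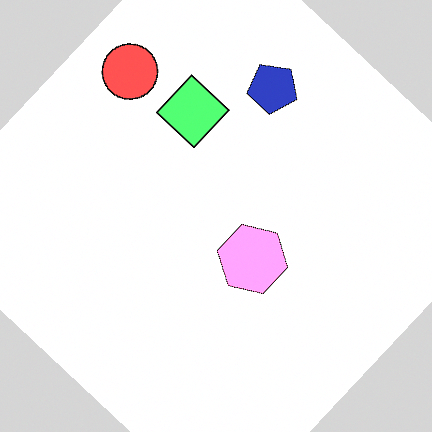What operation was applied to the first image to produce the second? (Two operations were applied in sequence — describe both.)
This is the original image rotated clockwise by a large amount — several tens of degrees, then substantially brightened.

Every shape is tilted by the same angle and the image corners show triangular fill wedges — a whole-image rotation by a non-right angle. Every pixel — background and shapes alike — is uniformly brightened.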